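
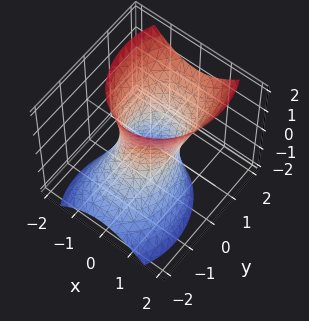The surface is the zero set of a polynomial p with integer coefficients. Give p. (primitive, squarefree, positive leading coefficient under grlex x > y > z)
(a) The degree is 2 — the shape is more complex than any degree-1 surface.
(b) From the visible intercepts: the surface avoids every integer z-axis point in the box; among the integer gridlines, it crosses the y-axis at y ∈ {-1, 1}.
(c) Matching integer coefficients to the picture gives p.

3*x^2 + 2*y^2 - 2*y*z - z^2 - 2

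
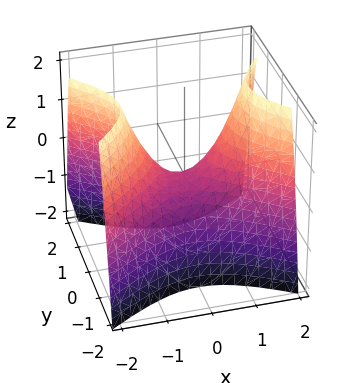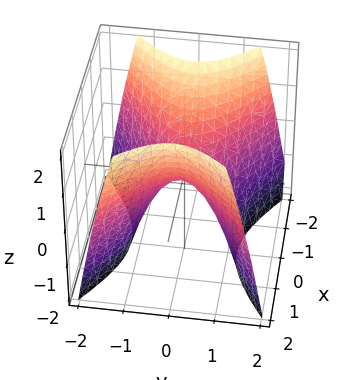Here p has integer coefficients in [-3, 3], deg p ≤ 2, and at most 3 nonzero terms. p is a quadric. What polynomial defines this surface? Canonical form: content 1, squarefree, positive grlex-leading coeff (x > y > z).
Degree: a saddle surface; a quadric, so deg p = 2.
Symmetries: it's symmetric under x → −x, forcing even powers of x; the y ↦ −y reflection is a symmetry, so y appears only in even powers.
Reading off the gridlines: one x-axis crossing is at x = 0; one z-axis crossing is at z = 0; one y-axis crossing is at y = 0.
The integer polynomial consistent with all of this is the stated p.

2*x^2 - 3*y^2 - 2*z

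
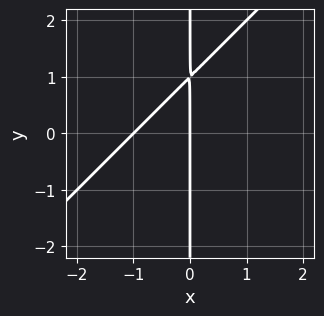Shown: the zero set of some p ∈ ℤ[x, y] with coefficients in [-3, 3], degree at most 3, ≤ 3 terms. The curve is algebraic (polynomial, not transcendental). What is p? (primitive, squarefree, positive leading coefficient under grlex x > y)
x^2 - x*y + x

The degree is 2 — the shape is more complex than any degree-1 curve.
From the axis intercepts and sections: every point of the y-axis in the box is on the curve; among the integer gridlines, it crosses the x-axis at x ∈ {-1, 0}.
Putting this together gives p.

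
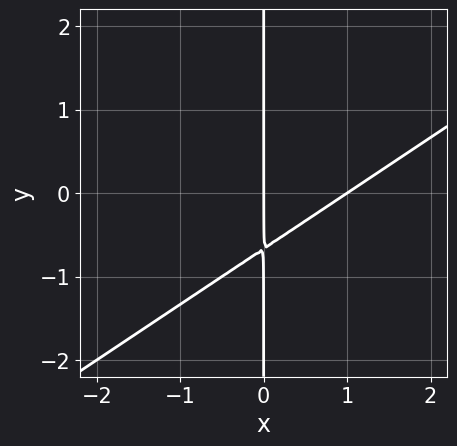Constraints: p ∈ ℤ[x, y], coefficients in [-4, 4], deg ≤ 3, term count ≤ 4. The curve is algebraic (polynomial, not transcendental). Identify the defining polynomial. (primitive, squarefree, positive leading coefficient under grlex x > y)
2*x^2 - 3*x*y - 2*x

Degree: the shape is more complex than any degree-1 curve, so deg p = 2.
Against the integer gridlines: the x-axis gridline crossings are at x ∈ {0, 1}; every point of the y-axis in the box is on the curve.
These observations pin down the coefficients.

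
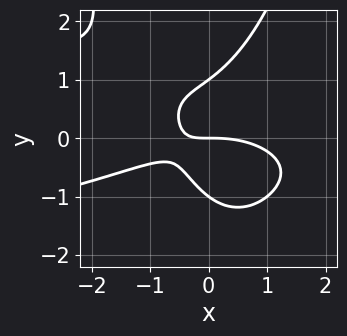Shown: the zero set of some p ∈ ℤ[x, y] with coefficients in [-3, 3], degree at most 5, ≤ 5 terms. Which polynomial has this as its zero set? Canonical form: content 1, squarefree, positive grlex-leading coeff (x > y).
2*x^2*y^2 + x^3 - 2*y^3 + 3*x*y + 2*y

(a) deg p = 4. The shape is more complex than any degree-3 curve.
(b) Observable constraints: it meets the x-axis at x = 0 (among the integer gridlines); among the integer gridlines, it crosses the y-axis at y ∈ {-1, 0, 1}.
(c) Together with the visible shape, these determine p as stated.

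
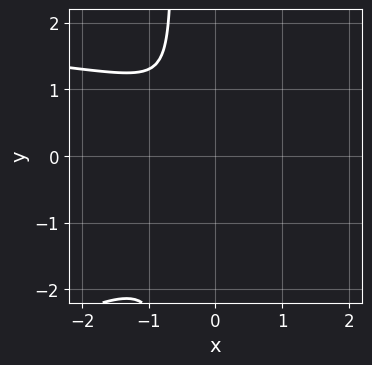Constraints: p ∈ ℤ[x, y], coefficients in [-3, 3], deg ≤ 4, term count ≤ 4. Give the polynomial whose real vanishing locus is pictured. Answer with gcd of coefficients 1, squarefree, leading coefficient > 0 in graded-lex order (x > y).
x^2*y - 3*x*y^2 - 3*x^2 - 2*y^2

(a) The degree is 3 — no degree-2 curve has this shape.
(b) Matching integer coefficients to the picture gives p.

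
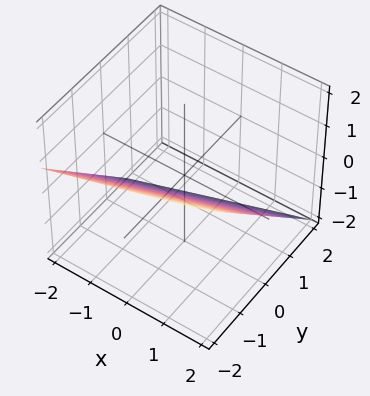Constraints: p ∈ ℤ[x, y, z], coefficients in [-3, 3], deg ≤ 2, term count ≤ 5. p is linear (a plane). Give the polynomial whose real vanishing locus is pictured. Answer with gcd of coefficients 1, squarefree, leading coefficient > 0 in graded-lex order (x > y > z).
x - 3*y - 3*z - 2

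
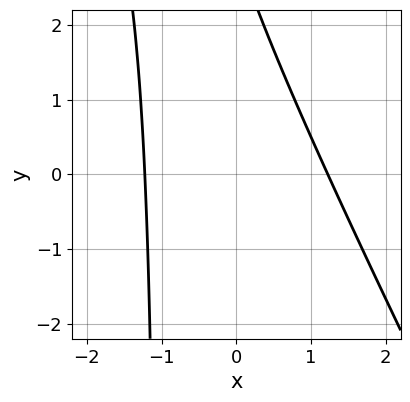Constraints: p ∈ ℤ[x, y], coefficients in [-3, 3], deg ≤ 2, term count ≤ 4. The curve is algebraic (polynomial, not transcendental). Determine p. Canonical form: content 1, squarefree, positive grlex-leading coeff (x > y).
2*x^2 + x*y + y - 3

deg p = 2. The shape is more complex than any degree-1 curve.
From the axis intercepts and sections: the curve avoids every integer y-axis point in the box.
The integer polynomial consistent with all of this is the stated p.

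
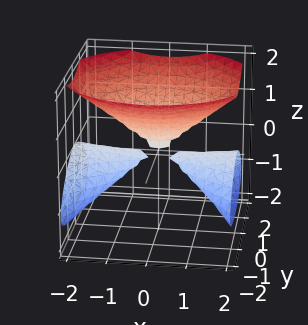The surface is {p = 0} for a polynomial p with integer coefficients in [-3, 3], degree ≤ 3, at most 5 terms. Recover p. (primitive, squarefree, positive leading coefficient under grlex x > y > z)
First, I count 3 distinct pieces. Treating them together as one polynomial.
Next, the degree is 3 — a generic line meets the surface in up to 3 points.
Next, from the visible intercepts: the visible x-axis segment lies entirely on the surface; it meets the y-axis at y = 0 (among the integer gridlines); it crosses the z-axis at the gridline z = 0.
Finally, putting this together gives p.

2*x^2*z + y^2*z - 3*z^3 + 3*y^2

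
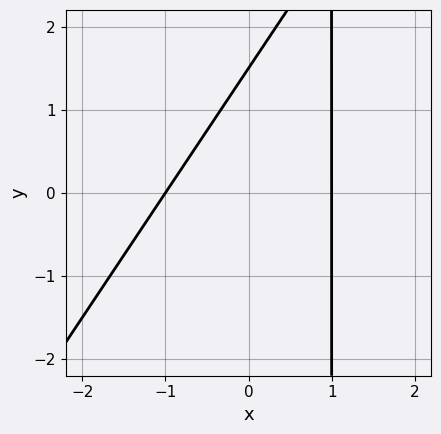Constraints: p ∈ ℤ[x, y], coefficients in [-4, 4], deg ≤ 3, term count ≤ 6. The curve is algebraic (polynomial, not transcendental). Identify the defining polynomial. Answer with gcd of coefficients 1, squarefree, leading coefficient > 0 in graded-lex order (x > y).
3*x^2 - 2*x*y + 2*y - 3

1. The degree is 2 — the shape is more complex than any degree-1 curve.
2. Against the integer gridlines: the x-axis gridline crossings are at x ∈ {-1, 1}.
3. Putting this together gives p.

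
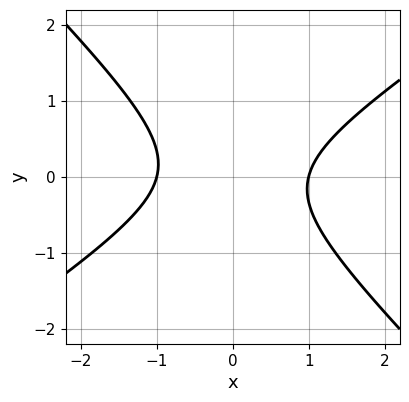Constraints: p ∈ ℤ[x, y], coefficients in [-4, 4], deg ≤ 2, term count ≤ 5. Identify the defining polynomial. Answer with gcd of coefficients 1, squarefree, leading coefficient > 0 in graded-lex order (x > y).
deg p = 2. No degree-1 curve has this shape.
Against the integer gridlines: no y-intercept at any integer in the box; the x-axis gridline crossings are at x ∈ {-1, 1}.
These observations pin down the coefficients.

2*x^2 - x*y - 3*y^2 - 2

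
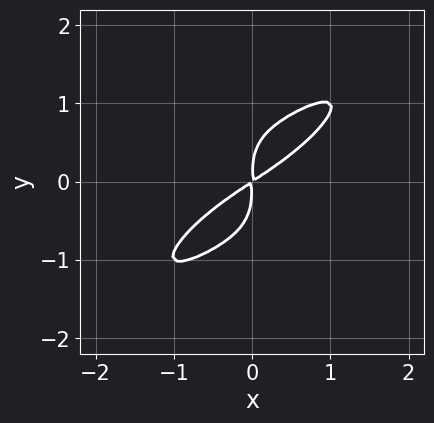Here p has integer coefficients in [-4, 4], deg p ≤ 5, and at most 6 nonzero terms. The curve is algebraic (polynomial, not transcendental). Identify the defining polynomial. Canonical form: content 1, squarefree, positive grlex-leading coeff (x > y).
First, deg p = 4. A generic line meets the curve in up to 4 points.
Finally, solving for integer coefficients yields p as stated.

x^4 - 2*x^2*y^2 + 2*y^4 + 2*x^2 - 3*x*y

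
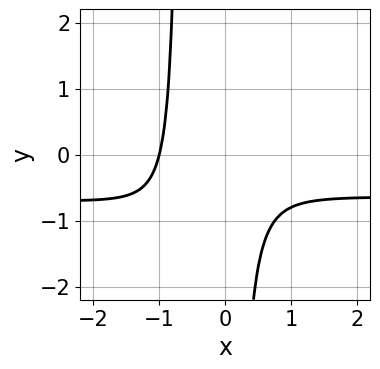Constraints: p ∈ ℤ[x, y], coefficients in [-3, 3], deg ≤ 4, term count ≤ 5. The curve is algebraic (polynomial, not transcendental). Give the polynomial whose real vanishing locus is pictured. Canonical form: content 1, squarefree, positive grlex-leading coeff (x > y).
3*x^3*y + 2*x^3 + 2*x^2*y + x^2 + 1

deg p = 4.
Reading off the gridlines: it misses every integer gridline on the y-axis; one x-axis crossing is at x = -1.
Putting this together gives p.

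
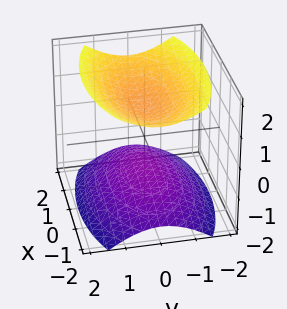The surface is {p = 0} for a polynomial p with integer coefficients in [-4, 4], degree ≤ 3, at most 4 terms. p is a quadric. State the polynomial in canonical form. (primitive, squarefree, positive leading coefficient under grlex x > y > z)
x^2 + 3*y^2 - 3*z^2 + 3

First, there are 2 components. Treating them together as one polynomial.
Then, the degree is 2 — two sheets facing apart; a quadric.
Next, symmetries: mirror symmetry x ↦ −x ⇒ only even powers of x; the y ↦ −y reflection is a symmetry, so y appears only in even powers; it's symmetric under z → −z, forcing even powers of z.
Next, from the axis intercepts and sections: the z-axis gridline crossings are at z ∈ {-1, 1}; it misses every integer gridline on the y-axis; the surface avoids every integer x-axis point in the box.
Finally, solving for integer coefficients yields p as stated.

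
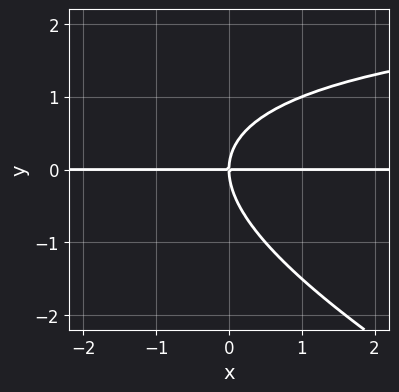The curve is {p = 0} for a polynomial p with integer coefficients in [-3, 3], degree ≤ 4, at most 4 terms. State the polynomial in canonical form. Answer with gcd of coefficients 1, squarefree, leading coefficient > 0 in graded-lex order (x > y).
x*y^2 + 2*y^3 - 3*x*y

First, the degree is 3 — the shape is more complex than any degree-2 curve.
Next, from the visible intercepts: every point of the x-axis in the box is on the curve; it crosses the y-axis at the gridline y = 0.
Finally, solving for integer coefficients yields p as stated.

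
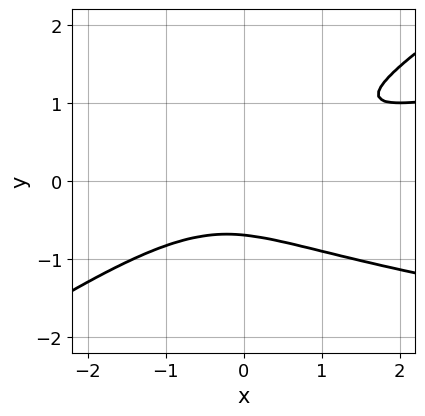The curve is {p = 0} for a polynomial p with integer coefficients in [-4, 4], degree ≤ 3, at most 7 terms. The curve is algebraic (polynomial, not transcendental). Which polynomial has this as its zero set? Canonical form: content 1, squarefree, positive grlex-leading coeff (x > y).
Degree: the shape is more complex than any degree-2 curve, so deg p = 3.
Reading off the gridlines: the curve avoids every integer x-axis point in the box.
Fitting integer coefficients to these (and the overall shape) gives p.

2*x*y^2 - 3*y^3 - x^2 + 2*x*y - 1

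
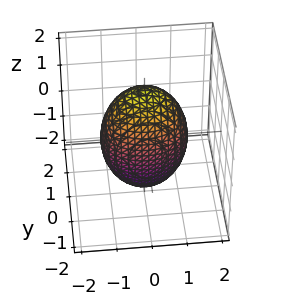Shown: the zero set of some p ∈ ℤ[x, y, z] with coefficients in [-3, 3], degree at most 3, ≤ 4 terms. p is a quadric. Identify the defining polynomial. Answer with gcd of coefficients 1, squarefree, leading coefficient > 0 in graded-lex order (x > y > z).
First, the degree is 2 — a closed, bounded, convex surface; a quadric.
Next, symmetries: mirror symmetry y ↦ −y ⇒ only even powers of y; the z ↦ −z reflection is a symmetry, so z appears only in even powers; the x ↦ −x reflection is a symmetry, so x appears only in even powers.
Next, reading off the gridlines: among the integer gridlines, it crosses the y-axis at y ∈ {-1, 1}.
Finally, matching integer coefficients to the picture gives p.

2*x^2 + 3*y^2 + z^2 - 3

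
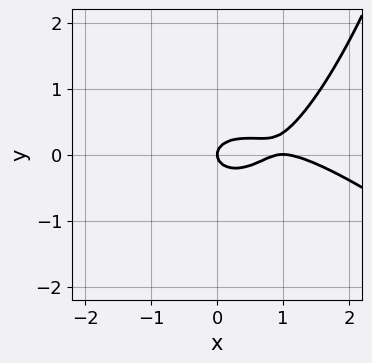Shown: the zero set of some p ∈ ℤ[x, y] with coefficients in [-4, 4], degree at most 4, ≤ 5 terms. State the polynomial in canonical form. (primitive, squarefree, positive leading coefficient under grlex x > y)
x^3 + x^2*y - 2*x^2 - 3*y^2 + x

First, the degree is 3 — no degree-2 curve has this shape.
Then, checking where it meets the axes: the x-axis gridline crossings are at x ∈ {0, 1}; one y-axis crossing is at y = 0.
Finally, the integer polynomial consistent with all of this is the stated p.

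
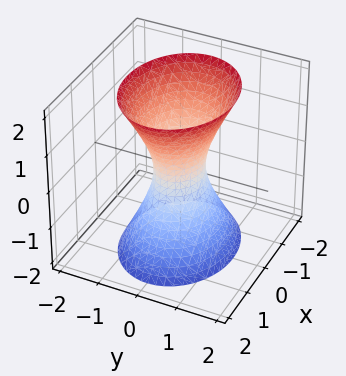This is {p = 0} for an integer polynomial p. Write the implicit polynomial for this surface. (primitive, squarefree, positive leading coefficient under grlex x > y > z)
2*x^2 + 3*y^2 - z^2 - 1

(a) deg p = 2. One connected sheet with a waist; a quadric.
(b) Symmetries: it's symmetric under z → −z, forcing even powers of z; the y ↦ −y reflection is a symmetry, so y appears only in even powers; mirror symmetry x ↦ −x ⇒ only even powers of x.
(c) Observable constraints: no z-intercept at any integer in the box.
(d) Matching integer coefficients to the picture gives p.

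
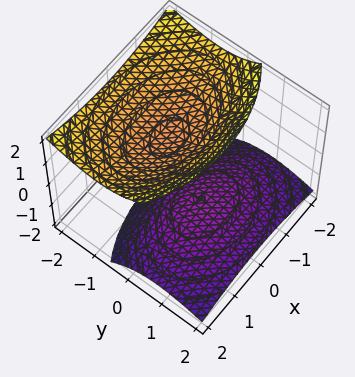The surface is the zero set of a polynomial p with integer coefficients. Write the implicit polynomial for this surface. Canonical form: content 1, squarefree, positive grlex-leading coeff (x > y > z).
x^2 + 2*y^2 + 2*y*z - 2*z^2 + 2

1. There are 2 components. They look like related sheets of one shape, so recover p as a whole.
2. The degree is 2 — no degree-1 surface has this shape.
3. Against the integer gridlines: it misses every integer gridline on the y-axis; the surface avoids every integer x-axis point in the box; the z-axis gridline crossings are at z ∈ {-1, 1}.
4. Putting this together gives p.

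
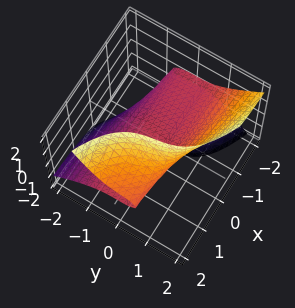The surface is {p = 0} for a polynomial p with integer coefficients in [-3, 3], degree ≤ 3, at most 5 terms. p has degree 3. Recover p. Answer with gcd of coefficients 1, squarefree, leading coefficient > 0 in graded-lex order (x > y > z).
2*x*z^2 + 2*y^3 - y^2*z + y*z - 3*z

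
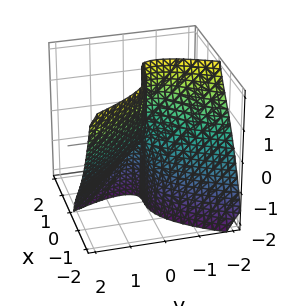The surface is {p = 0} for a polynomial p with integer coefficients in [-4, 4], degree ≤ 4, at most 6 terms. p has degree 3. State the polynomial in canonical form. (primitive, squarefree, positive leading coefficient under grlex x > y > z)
First, the degree is 3 — no degree-2 surface has this shape.
Next, observable constraints: the visible z-axis segment lies entirely on the surface; one x-axis crossing is at x = 0; one y-axis crossing is at y = 0.
Finally, fitting integer coefficients to these (and the overall shape) gives p.

3*x^3 - 2*x*y*z + 2*y^2 + 2*y*z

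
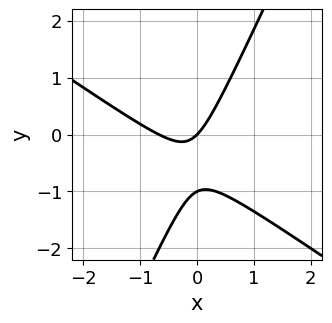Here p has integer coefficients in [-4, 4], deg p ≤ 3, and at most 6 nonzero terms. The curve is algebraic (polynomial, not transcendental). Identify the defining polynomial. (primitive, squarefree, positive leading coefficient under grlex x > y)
1. deg p = 2. The shape is more complex than any degree-1 curve.
2. From the axis intercepts and sections: it meets the x-axis at x = 0 (among the integer gridlines); the y-axis gridline crossings are at y ∈ {-1, 0}.
3. Matching integer coefficients to the picture gives p.

3*x^2 + 3*x*y - 2*y^2 + 2*x - 2*y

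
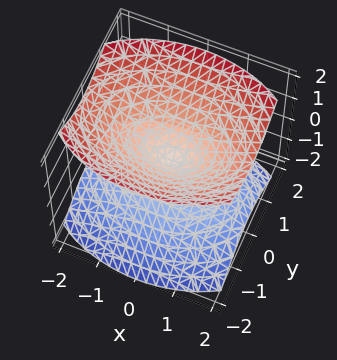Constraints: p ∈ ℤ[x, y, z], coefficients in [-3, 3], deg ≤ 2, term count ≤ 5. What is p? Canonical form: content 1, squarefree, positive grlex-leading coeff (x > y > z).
x^2 + 2*y^2 - 2*z^2

The picture has 2 separate pieces. They look like related sheets of one shape, so recover p as a whole.
The degree is 2 — two nappes meeting at a single point; a quadric.
Symmetries: the y ↦ −y reflection is a symmetry, so y appears only in even powers; mirror symmetry x ↦ −x ⇒ only even powers of x; it's symmetric under z → −z, forcing even powers of z.
Checking where it meets the axes: one z-axis crossing is at z = 0; it crosses the y-axis at the gridline y = 0.
Matching integer coefficients to the picture gives p.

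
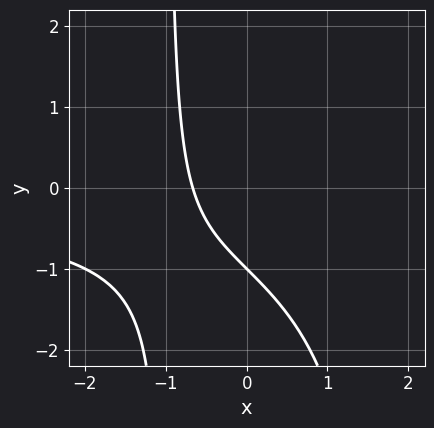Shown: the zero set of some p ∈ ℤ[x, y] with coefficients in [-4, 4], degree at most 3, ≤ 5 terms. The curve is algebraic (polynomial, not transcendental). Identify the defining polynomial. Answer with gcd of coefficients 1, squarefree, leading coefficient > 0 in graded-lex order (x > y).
The degree is 3 — no degree-2 curve has this shape.
From the visible intercepts: one y-axis crossing is at y = -1.
Assembling these constraints gives the stated polynomial.

x^2*y - x*y - 3*x - 2*y - 2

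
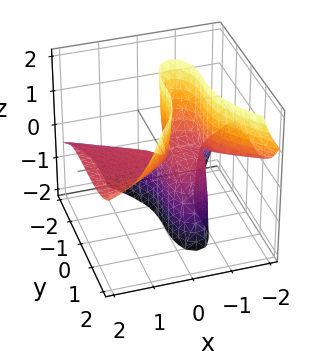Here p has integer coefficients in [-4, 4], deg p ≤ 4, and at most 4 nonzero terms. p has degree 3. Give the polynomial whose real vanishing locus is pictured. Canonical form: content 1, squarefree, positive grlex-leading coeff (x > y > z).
1. Degree: a generic line meets the surface in up to 3 points, so deg p = 3.
2. Checking where it meets the axes: the visible x-axis segment lies entirely on the surface; the visible z-axis segment lies entirely on the surface; it meets the y-axis at y = 0 (among the integer gridlines).
3. Putting this together gives p.

3*x^2*z - y^3 + 3*x*z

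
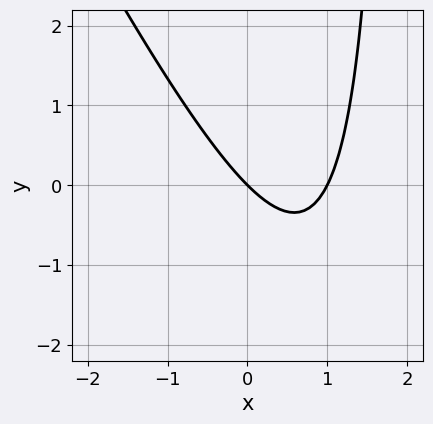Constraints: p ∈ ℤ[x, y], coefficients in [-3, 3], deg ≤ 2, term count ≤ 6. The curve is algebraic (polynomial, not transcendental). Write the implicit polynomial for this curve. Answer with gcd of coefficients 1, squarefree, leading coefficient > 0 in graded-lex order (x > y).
(a) The degree is 2 — the shape is more complex than any degree-1 curve.
(b) Observable constraints: it meets the y-axis at y = 0 (among the integer gridlines); among the integer gridlines, it crosses the x-axis at x ∈ {0, 1}.
(c) The integer polynomial consistent with all of this is the stated p.

2*x^2 + x*y - 2*x - 2*y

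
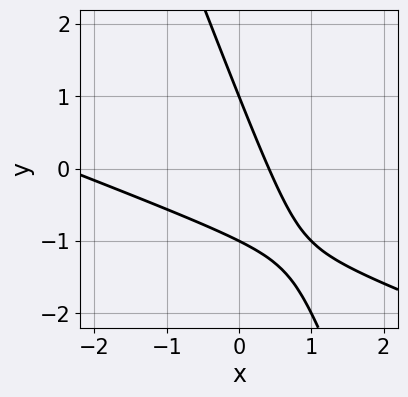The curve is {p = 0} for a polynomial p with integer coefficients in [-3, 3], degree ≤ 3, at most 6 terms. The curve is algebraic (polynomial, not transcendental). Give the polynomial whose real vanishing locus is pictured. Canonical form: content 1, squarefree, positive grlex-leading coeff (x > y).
1. The degree is 2 — no degree-1 curve has this shape.
2. Reading off the gridlines: among the integer gridlines, it crosses the y-axis at y ∈ {-1, 1}.
3. Fitting integer coefficients to these (and the overall shape) gives p.

x^2 + 3*x*y + y^2 + 2*x - 1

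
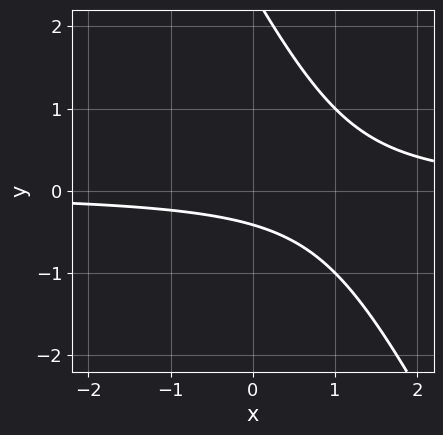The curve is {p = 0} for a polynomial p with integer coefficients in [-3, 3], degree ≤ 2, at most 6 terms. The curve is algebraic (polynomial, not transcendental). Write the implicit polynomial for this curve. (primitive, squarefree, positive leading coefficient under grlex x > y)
The degree is 2 — the shape is more complex than any degree-1 curve.
From the axis intercepts and sections: no x-intercept at any integer in the box.
The integer polynomial consistent with all of this is the stated p.

2*x*y + y^2 - 2*y - 1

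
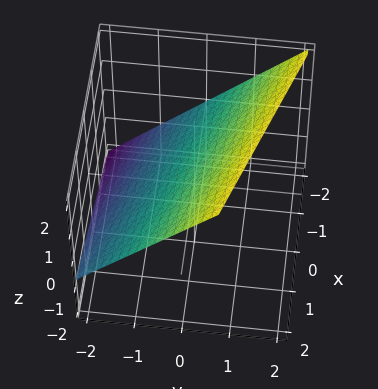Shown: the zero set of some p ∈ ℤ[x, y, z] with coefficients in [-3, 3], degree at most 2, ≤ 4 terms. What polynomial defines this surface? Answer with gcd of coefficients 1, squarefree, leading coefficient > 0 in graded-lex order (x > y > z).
(a) deg p = 1.
(b) From the visible intercepts: one x-axis crossing is at x = -2.
(c) The integer polynomial consistent with all of this is the stated p.

x + 3*y - 3*z + 2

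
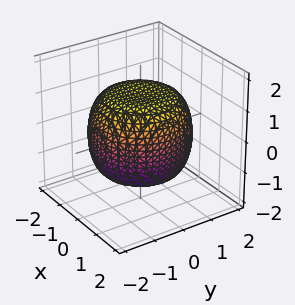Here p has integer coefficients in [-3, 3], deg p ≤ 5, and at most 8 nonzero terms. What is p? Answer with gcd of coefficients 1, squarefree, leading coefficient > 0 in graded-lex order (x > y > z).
(a) The degree is 4 — no degree-3 surface has this shape.
(b) Symmetries: the surface is invariant under rotation about z: p = q(x² + y², z).
(c) Checking where it meets the axes: a circular section at z = -1 has radius between 1 and 2.
(d) Fitting integer coefficients to these (and the overall shape) gives p.

x^4 + 2*x^2*y^2 + y^4 - x^2 - y^2 + 2*z^2 - 3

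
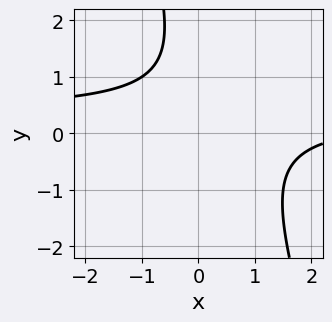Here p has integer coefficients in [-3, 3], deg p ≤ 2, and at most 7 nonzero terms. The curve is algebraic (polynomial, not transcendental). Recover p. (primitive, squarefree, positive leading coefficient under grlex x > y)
3*x*y + y^2 - x - 2*y + 3

First, the degree is 2 — the shape is more complex than any degree-1 curve.
Next, checking where it meets the axes: no x-intercept at any integer in the box; it misses every integer gridline on the y-axis.
Finally, together with the visible shape, these determine p as stated.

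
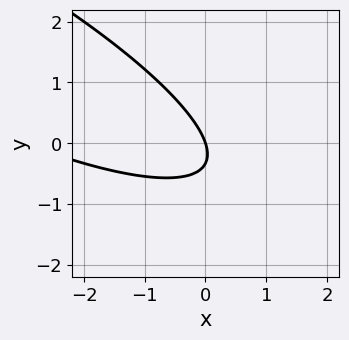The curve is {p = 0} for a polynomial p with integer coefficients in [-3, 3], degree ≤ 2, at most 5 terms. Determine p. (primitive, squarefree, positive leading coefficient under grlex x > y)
x^2 + 3*x*y + 3*y^2 + 3*x + y

First, deg p = 2. The shape is more complex than any degree-1 curve.
Next, from the visible intercepts: it crosses the y-axis at the gridline y = 0; it meets the x-axis at x = 0 (among the integer gridlines).
Finally, these observations pin down the coefficients.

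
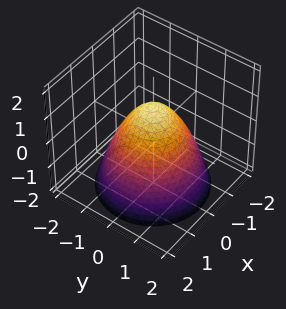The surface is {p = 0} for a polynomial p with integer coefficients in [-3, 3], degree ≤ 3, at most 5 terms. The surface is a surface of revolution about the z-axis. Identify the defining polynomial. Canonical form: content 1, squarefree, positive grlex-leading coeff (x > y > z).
x^2 + y^2 + z - 1

deg p = 2. No degree-1 surface has this shape.
Symmetries: the z-axis is an axis of rotation, so x and y enter only as x² + y².
Against the integer gridlines: the y-axis gridline crossings are at y ∈ {-1, 1}; a circular section at z = -1 has radius between 1 and 2.
Solving for integer coefficients yields p as stated. Check: (0, 0, 1) on the z-axis lies on the surface, and p(0, 0, 1) = 0. ✓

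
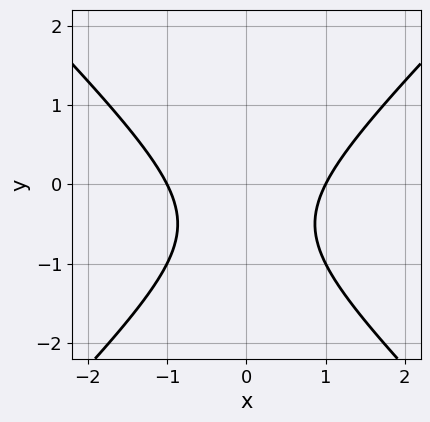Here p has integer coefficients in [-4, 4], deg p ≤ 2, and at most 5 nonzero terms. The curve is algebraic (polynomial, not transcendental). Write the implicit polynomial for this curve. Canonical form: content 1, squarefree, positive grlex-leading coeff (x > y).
First, deg p = 2. The shape is more complex than any degree-1 curve.
Then, symmetries: the x ↦ −x reflection is a symmetry, so x appears only in even powers.
Then, from the visible intercepts: it misses every integer gridline on the y-axis; the x-axis gridline crossings are at x ∈ {-1, 1}.
Finally, together with the visible shape, these determine p as stated.

x^2 - y^2 - y - 1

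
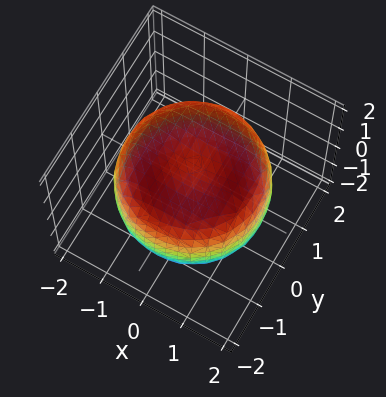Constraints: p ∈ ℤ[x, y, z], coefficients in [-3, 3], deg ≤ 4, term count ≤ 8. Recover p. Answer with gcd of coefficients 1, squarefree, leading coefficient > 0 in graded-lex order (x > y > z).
x^4 + 2*x^2*y^2 + y^4 - 2*x^2 - 2*y^2 + 2*z^2 - 2

1. deg p = 4. No degree-3 surface has this shape.
2. Symmetries: every cross-section ⟂ z is a circle, so x, y appear only via x² + y².
3. Checking where it meets the axes: among the integer gridlines, it crosses the z-axis at z ∈ {-1, 1}; a circular section at z = 0 has radius between 1 and 2.
4. Putting this together gives p.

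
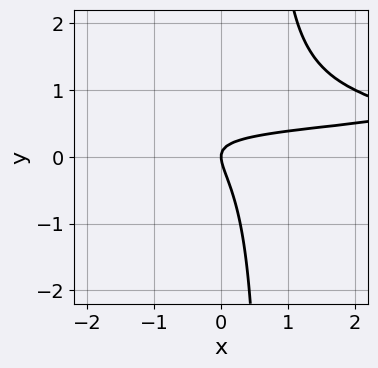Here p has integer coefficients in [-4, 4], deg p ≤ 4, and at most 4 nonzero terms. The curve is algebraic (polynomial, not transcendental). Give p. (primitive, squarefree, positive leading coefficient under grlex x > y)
3*x*y^2 - 3*x*y - 2*y^2 + x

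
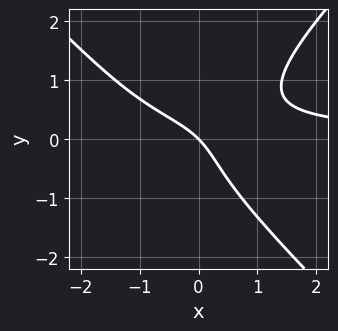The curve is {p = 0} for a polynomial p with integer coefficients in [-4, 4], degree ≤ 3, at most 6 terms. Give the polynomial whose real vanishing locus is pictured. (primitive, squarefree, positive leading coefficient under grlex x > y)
x^2*y - y^3 + x*y - x - y

deg p = 3. A generic line meets the curve in up to 3 points.
From the axis intercepts and sections: it crosses the y-axis at the gridline y = 0; one x-axis crossing is at x = 0.
Assembling these constraints gives the stated polynomial.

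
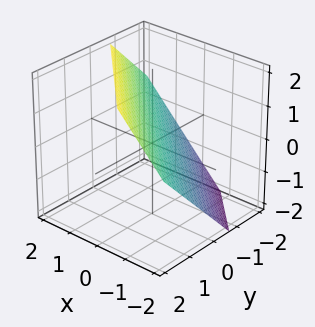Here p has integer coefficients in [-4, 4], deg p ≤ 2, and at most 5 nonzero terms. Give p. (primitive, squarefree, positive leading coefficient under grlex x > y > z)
1. Degree: every cross-section is a straight line — this is a plane, so deg p = 1.
2. Matching integer coefficients to the picture gives p.

3*x + 3*y - 3*z + 2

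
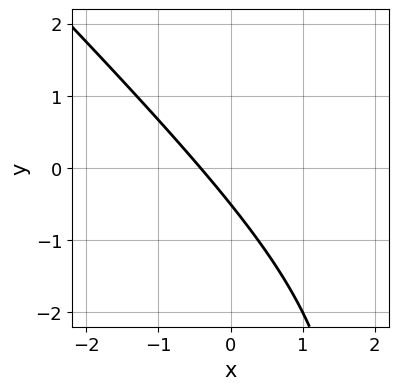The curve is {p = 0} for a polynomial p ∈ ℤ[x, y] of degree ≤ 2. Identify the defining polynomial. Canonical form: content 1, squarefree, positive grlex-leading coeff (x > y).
x^2 + x*y - 2*x - 2*y - 1

First, degree: no degree-1 curve has this shape, so deg p = 2.
Finally, matching integer coefficients to the picture gives p.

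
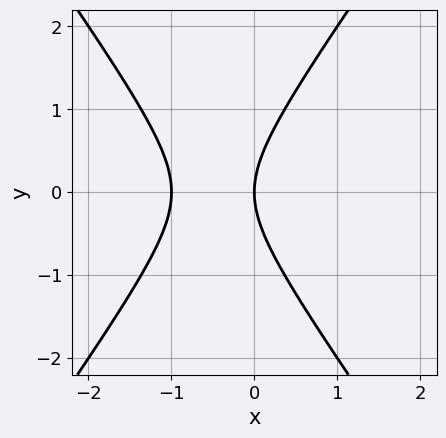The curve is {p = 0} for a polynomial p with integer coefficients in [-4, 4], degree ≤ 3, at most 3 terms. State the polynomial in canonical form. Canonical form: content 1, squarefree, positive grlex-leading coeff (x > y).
2*x^2 - y^2 + 2*x

First, the degree is 2 — no degree-1 curve has this shape.
Next, symmetries: it's symmetric under y → −y, forcing even powers of y.
Next, checking where it meets the axes: the x-axis gridline crossings are at x ∈ {-1, 0}; one y-axis crossing is at y = 0.
Finally, matching integer coefficients to the picture gives p.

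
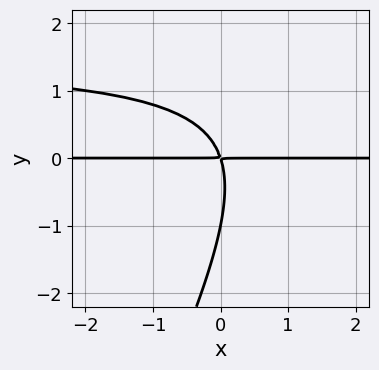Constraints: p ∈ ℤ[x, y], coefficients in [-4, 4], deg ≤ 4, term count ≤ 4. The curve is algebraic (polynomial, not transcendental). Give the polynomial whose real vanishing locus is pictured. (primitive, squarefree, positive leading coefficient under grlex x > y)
2*x*y^2 - y^3 - 3*x*y - y^2

1. The degree is 3 — the shape is more complex than any degree-2 curve.
2. Observable constraints: one y-axis crossing is at y = -1; the visible x-axis segment lies entirely on the curve.
3. Fitting integer coefficients to these (and the overall shape) gives p.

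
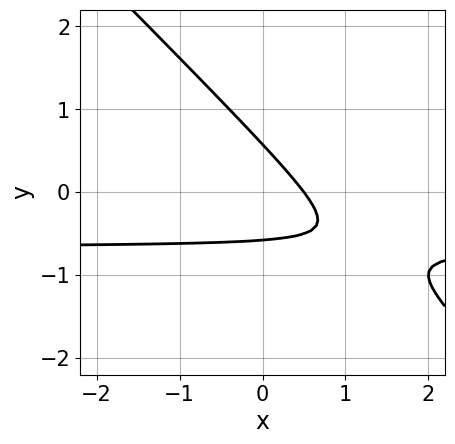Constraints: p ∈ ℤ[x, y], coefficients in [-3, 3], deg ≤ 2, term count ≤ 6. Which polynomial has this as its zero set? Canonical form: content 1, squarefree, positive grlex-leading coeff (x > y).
1. deg p = 2.
2. The integer polynomial consistent with all of this is the stated p.

3*x*y + 3*y^2 + 2*x - 1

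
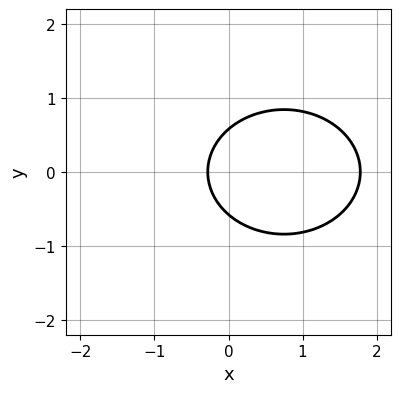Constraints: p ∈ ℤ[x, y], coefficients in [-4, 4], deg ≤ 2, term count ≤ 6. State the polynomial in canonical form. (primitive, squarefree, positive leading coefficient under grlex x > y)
2*x^2 + 3*y^2 - 3*x - 1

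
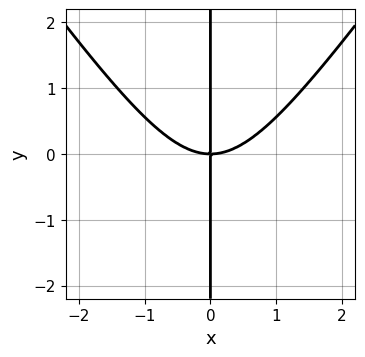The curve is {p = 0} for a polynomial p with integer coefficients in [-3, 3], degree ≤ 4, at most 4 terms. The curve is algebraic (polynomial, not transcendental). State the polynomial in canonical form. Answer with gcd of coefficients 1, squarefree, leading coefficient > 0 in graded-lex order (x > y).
2*x^3 - x*y^2 - 3*x*y

(a) Degree: the shape is more complex than any degree-2 curve, so deg p = 3.
(b) Checking where it meets the axes: it meets the x-axis at x = 0 (among the integer gridlines); the visible y-axis segment lies entirely on the curve.
(c) Fitting integer coefficients to these (and the overall shape) gives p.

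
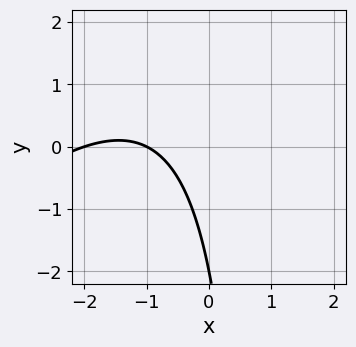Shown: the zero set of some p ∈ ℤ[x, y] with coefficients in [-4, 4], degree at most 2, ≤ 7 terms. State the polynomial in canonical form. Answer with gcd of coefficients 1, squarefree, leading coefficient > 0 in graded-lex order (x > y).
x^2 - x*y + 3*x + y + 2

1. Degree: the shape is more complex than any degree-1 curve, so deg p = 2.
2. Against the integer gridlines: the x-axis gridline crossings are at x ∈ {-2, -1}; one y-axis crossing is at y = -2.
3. These observations pin down the coefficients.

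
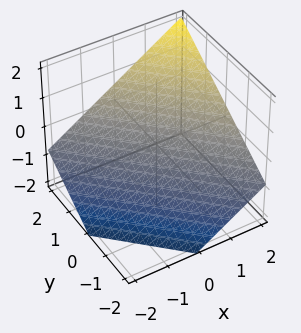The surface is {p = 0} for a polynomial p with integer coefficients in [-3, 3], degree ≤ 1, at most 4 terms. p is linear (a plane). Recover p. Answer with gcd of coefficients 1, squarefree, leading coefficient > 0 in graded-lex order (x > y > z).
2*x + 2*y - 3*z - 2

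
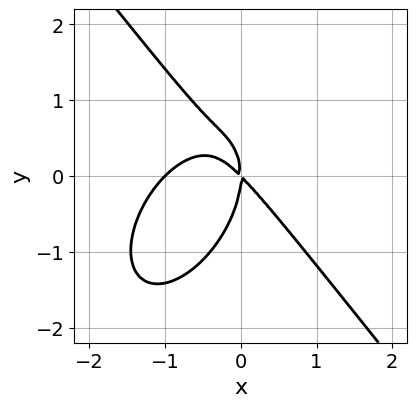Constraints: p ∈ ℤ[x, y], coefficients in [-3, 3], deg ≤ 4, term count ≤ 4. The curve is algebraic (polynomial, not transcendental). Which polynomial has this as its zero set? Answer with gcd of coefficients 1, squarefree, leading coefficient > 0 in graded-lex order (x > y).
Degree: the shape is more complex than any degree-2 curve, so deg p = 3.
From the visible intercepts: the x-axis gridline crossings are at x ∈ {-1, 0}; it meets the y-axis at y = 0 (among the integer gridlines).
Together with the visible shape, these determine p as stated.

2*x^3 + y^3 + 2*x^2 + 2*x*y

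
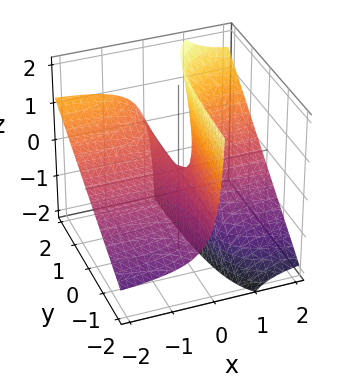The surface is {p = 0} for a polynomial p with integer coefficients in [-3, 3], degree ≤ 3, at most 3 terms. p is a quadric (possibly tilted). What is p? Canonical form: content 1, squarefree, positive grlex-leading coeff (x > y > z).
2*x*y - 3*x*z + z

deg p = 2. The shape is more complex than any degree-1 surface.
Reading off the gridlines: the visible y-axis segment lies entirely on the surface; one z-axis crossing is at z = 0; the visible x-axis segment lies entirely on the surface.
Solving for integer coefficients yields p as stated.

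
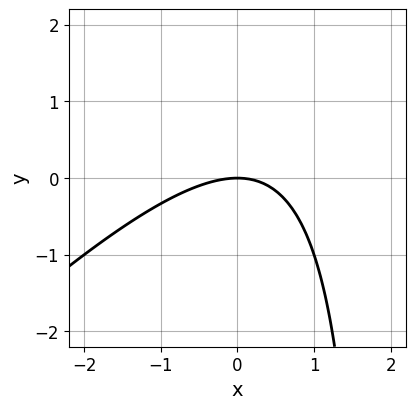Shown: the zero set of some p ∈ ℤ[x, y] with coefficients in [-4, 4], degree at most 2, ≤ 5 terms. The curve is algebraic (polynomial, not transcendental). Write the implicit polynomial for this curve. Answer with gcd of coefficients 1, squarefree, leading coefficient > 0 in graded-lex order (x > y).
x^2 - x*y + 2*y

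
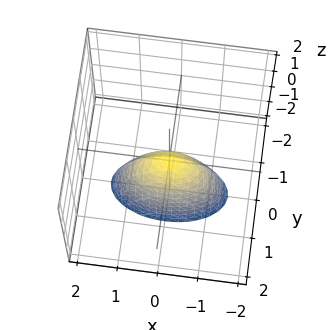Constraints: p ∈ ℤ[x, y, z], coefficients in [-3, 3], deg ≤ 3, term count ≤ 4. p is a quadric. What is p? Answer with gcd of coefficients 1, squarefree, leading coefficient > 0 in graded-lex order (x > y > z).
1. Degree: a paraboloid; a quadric, so deg p = 2.
2. Symmetries: mirror symmetry y ↦ −y ⇒ only even powers of y; the x ↦ −x reflection is a symmetry, so x appears only in even powers.
3. Checking where it meets the axes: it meets the z-axis at z = 0 (among the integer gridlines); it meets the y-axis at y = 0 (among the integer gridlines); it crosses the x-axis at the gridline x = 0.
4. Solving for integer coefficients yields p as stated.

x^2 + 3*y^2 + z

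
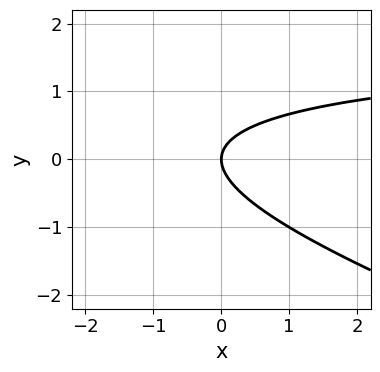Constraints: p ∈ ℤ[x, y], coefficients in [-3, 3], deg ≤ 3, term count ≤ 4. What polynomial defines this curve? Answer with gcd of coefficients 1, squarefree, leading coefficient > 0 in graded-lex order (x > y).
First, the degree is 2 — a generic line meets the curve in up to 2 points.
Next, checking where it meets the axes: it crosses the x-axis at the gridline x = 0; it meets the y-axis at y = 0 (among the integer gridlines).
Finally, assembling these constraints gives the stated polynomial.

x*y + 3*y^2 - 2*x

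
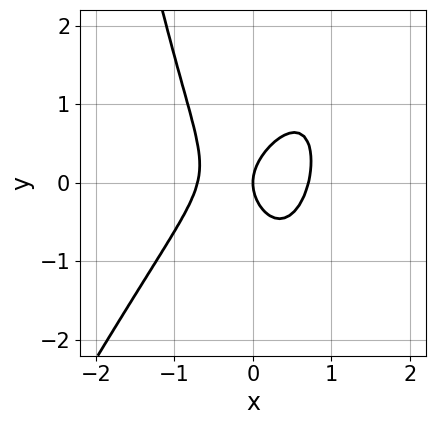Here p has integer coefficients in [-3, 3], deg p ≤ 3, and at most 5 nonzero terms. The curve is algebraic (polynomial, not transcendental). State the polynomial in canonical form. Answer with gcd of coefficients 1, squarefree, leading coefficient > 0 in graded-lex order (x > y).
Degree: the shape is more complex than any degree-2 curve, so deg p = 3.
Reading off the gridlines: it meets the x-axis at x = 0 (among the integer gridlines); one y-axis crossing is at y = 0.
Matching integer coefficients to the picture gives p.

2*x^3 - x^2*y + y^2 - x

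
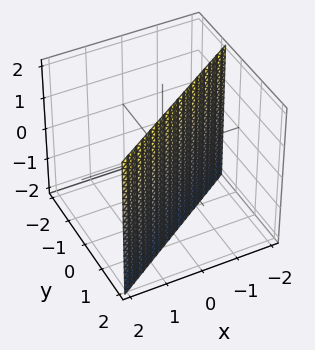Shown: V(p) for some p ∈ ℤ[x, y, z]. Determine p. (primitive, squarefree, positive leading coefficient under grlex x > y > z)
1. Degree: the surface is flat (a plane), so deg p = 1.
2. Reading off the gridlines: it crosses the x-axis at the gridline x = -1; the surface avoids every integer z-axis point in the box.
3. Putting this together gives p.

2*x - 3*y + 2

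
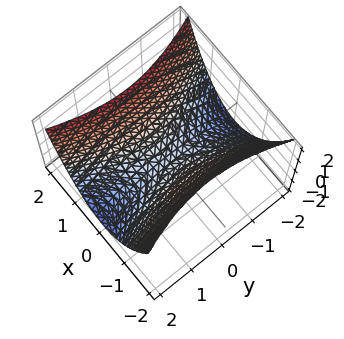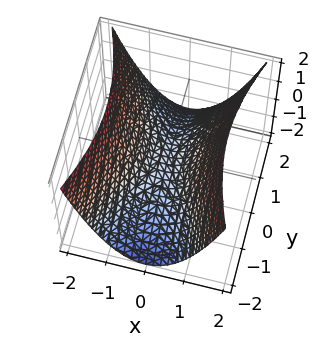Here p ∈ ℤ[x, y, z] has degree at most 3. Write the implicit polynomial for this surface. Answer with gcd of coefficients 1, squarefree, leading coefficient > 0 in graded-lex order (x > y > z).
3*x^2 - y^2 - 3*z

The degree is 2 — a saddle surface; a quadric.
Symmetries: mirror symmetry y ↦ −y ⇒ only even powers of y; the x ↦ −x reflection is a symmetry, so x appears only in even powers.
From the visible intercepts: it meets the z-axis at z = 0 (among the integer gridlines); it meets the x-axis at x = 0 (among the integer gridlines).
The integer polynomial consistent with all of this is the stated p.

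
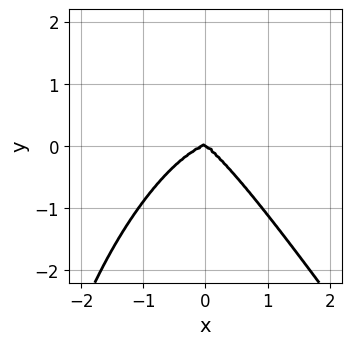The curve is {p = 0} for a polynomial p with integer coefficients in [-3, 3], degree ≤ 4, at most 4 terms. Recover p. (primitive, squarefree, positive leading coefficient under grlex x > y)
3*x^4 + x*y^3 + 2*x*y^2 + 3*y^3

1. The degree is 4 — the shape is more complex than any degree-3 curve.
2. Against the integer gridlines: it meets the x-axis at x = 0 (among the integer gridlines); one y-axis crossing is at y = 0.
3. Solving for integer coefficients yields p as stated.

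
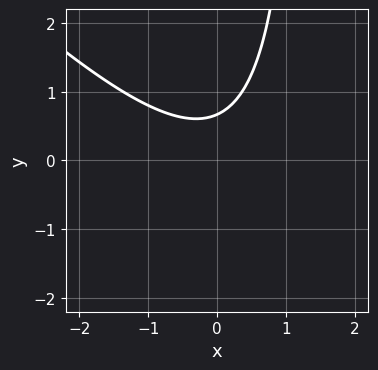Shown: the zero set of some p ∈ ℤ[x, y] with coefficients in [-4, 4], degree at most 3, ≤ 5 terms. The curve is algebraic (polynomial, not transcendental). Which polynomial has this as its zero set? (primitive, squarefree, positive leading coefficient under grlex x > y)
(a) deg p = 2. No degree-1 curve has this shape.
(b) From the visible intercepts: the curve avoids every integer x-axis point in the box.
(c) The integer polynomial consistent with all of this is the stated p.

2*x^2 + 2*x*y - 3*y + 2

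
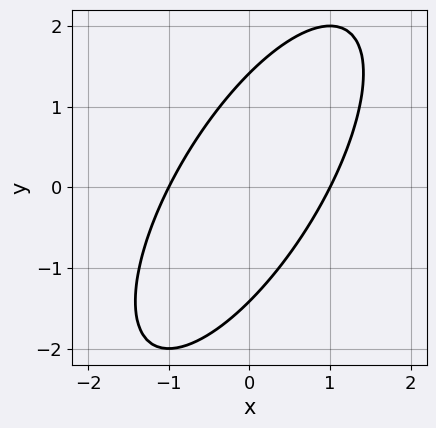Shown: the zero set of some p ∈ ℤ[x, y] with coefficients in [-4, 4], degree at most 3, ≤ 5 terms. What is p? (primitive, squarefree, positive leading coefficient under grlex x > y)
2*x^2 - 2*x*y + y^2 - 2

1. The degree is 2 — a generic line meets the curve in up to 2 points.
2. Checking where it meets the axes: the x-axis gridline crossings are at x ∈ {-1, 1}.
3. Assembling these constraints gives the stated polynomial.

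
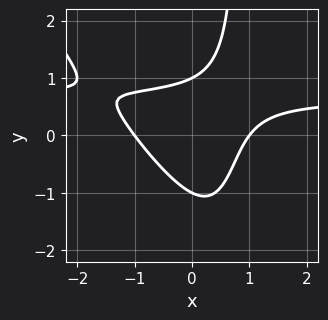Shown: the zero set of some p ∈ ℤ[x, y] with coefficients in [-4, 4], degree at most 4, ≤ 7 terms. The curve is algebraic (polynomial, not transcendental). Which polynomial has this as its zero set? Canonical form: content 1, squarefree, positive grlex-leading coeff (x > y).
3*x^2*y + 2*x*y^2 - 2*x^2 - 2*y^2 + 2

deg p = 3.
From the visible intercepts: the x-axis gridline crossings are at x ∈ {-1, 1}; among the integer gridlines, it crosses the y-axis at y ∈ {-1, 1}.
Assembling these constraints gives the stated polynomial.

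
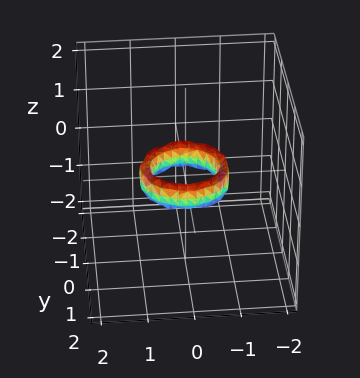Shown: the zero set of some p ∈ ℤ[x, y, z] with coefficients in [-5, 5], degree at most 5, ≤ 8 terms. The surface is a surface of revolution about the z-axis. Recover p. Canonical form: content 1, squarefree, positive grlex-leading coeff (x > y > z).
The degree is 4 — a generic line meets the surface in up to 4 points.
Symmetries: the z-axis is an axis of rotation, so x and y enter only as x² + y².
Against the integer gridlines: the y-axis gridline crossings are at y ∈ {-1, 1}; the surface avoids every integer z-axis point in the box; the x-axis gridline crossings are at x ∈ {-1, 1}; a circular section at z = 0 has radius between 0 and 1.
These observations pin down the coefficients.

2*x^4 + 4*x^2*y^2 + 2*y^4 - 3*x^2 - 3*y^2 + z^2 + 1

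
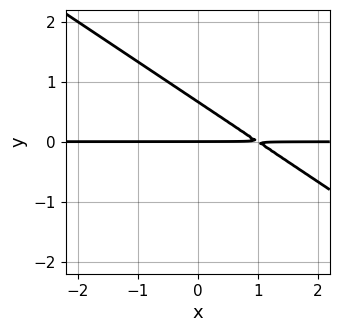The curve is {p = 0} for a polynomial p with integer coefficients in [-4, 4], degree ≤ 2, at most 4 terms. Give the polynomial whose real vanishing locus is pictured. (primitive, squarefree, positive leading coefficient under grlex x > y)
First, the degree is 2 — no degree-1 curve has this shape.
Next, observable constraints: the visible x-axis segment lies entirely on the curve; it crosses the y-axis at the gridline y = 0.
Finally, solving for integer coefficients yields p as stated.

2*x*y + 3*y^2 - 2*y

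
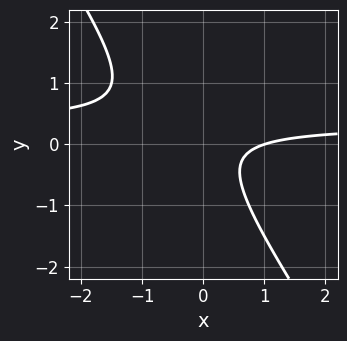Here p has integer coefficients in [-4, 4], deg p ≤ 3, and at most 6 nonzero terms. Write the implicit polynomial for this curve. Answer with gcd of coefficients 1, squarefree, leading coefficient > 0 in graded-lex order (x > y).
deg p = 2. A generic line meets the curve in up to 2 points.
From the axis intercepts and sections: it crosses the x-axis at the gridline x = 1; it misses every integer gridline on the y-axis.
Together with the visible shape, these determine p as stated.

3*x*y + 2*y^2 - x + 1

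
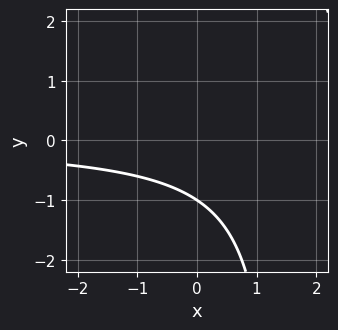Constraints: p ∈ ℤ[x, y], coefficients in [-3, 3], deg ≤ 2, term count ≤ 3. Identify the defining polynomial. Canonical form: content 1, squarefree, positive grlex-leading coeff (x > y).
2*x*y - 3*y - 3

(a) deg p = 2. A generic line meets the curve in up to 2 points.
(b) Reading off the gridlines: it meets the y-axis at y = -1 (among the integer gridlines); it misses every integer gridline on the x-axis.
(c) Fitting integer coefficients to these (and the overall shape) gives p.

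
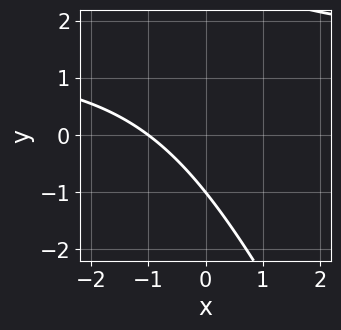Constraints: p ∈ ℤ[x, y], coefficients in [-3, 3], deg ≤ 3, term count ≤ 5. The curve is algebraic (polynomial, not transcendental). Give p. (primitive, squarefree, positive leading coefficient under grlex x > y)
2*x*y + y^2 - 3*x - 2*y - 3

1. Degree: a generic line meets the curve in up to 2 points, so deg p = 2.
2. From the axis intercepts and sections: it meets the y-axis at y = -1 (among the integer gridlines); it crosses the x-axis at the gridline x = -1.
3. The integer polynomial consistent with all of this is the stated p.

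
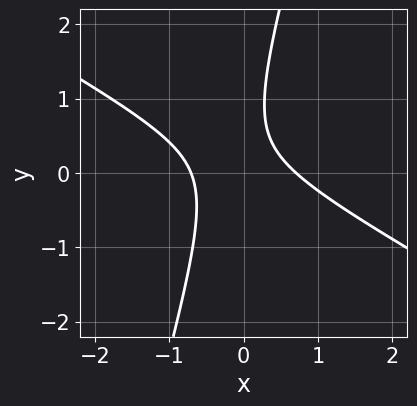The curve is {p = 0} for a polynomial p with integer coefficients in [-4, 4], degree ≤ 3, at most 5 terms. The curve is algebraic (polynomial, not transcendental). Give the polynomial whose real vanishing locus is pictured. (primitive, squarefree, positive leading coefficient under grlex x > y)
2*x^2 + 3*x*y - y^2 + y - 1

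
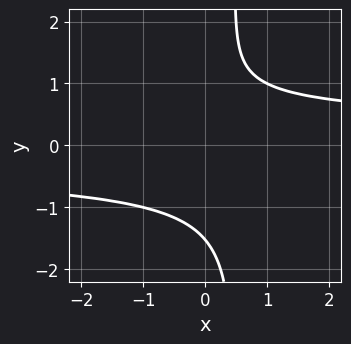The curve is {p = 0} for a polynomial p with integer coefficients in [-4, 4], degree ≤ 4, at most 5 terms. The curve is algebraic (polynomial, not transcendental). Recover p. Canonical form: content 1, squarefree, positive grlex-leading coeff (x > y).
2*x*y^3 - y^3 + y - 2

deg p = 4. No degree-3 curve has this shape.
Against the integer gridlines: the curve avoids every integer x-axis point in the box.
Putting this together gives p.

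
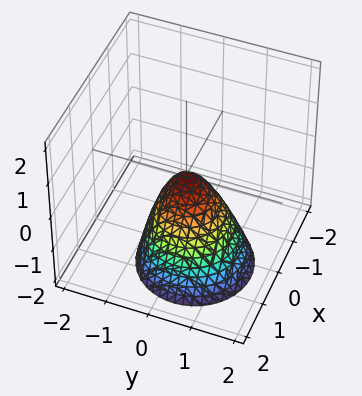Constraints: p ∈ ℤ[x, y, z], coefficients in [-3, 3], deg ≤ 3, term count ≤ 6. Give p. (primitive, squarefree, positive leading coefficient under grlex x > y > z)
3*x^2 + x*z + 3*y^2 + y*z + 2*z

1. Degree: no degree-1 surface has this shape, so deg p = 2.
2. Checking where it meets the axes: it crosses the z-axis at the gridline z = 0; it crosses the y-axis at the gridline y = 0; one x-axis crossing is at x = 0.
3. These observations pin down the coefficients.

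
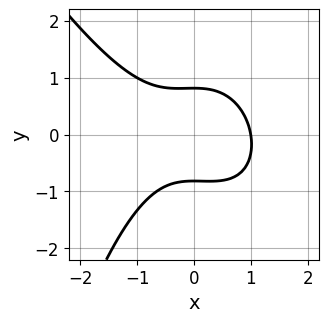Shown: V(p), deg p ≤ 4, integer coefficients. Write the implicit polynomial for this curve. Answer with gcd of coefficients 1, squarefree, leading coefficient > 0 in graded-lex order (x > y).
2*x^3 + x^2*y + 3*y^2 - 2

First, the degree is 3 — the shape is more complex than any degree-2 curve.
Next, from the visible intercepts: one x-axis crossing is at x = 1.
Finally, assembling these constraints gives the stated polynomial.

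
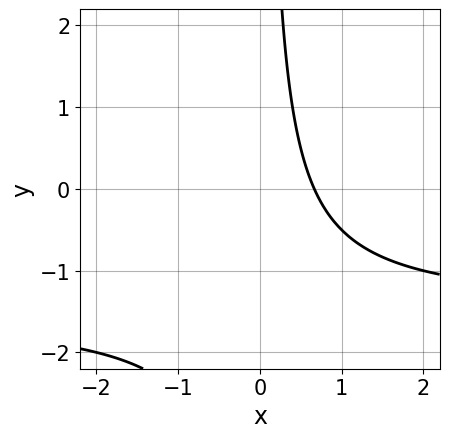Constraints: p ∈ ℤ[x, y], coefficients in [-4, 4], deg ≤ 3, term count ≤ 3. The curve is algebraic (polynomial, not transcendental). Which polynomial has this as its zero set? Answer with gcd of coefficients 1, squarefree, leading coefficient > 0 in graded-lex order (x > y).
2*x*y + 3*x - 2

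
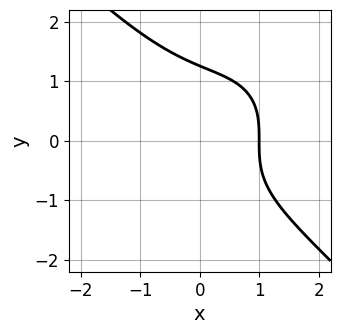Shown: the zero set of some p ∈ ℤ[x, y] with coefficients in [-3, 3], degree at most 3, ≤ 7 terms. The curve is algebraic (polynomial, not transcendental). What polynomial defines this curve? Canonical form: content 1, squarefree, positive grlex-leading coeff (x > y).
x^3 + y^3 - x^2 + 2*x - 2

First, the degree is 3 — no degree-2 curve has this shape.
Next, from the visible intercepts: it meets the x-axis at x = 1 (among the integer gridlines).
Finally, fitting integer coefficients to these (and the overall shape) gives p.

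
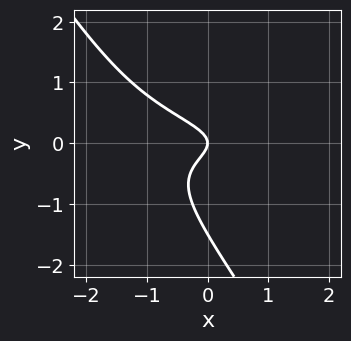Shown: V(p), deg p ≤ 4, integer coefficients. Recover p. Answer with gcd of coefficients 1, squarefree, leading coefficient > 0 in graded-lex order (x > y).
3*x*y^2 + 2*y^3 + 3*y^2 + x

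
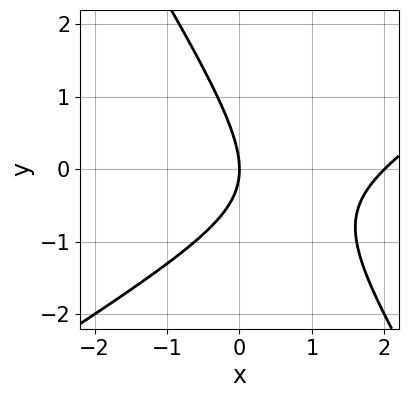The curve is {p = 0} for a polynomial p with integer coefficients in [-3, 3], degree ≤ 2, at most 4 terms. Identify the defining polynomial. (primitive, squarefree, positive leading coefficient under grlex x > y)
First, degree: no degree-1 curve has this shape, so deg p = 2.
Next, observable constraints: it meets the y-axis at y = 0 (among the integer gridlines); among the integer gridlines, it crosses the x-axis at x ∈ {0, 2}.
Finally, the integer polynomial consistent with all of this is the stated p.

x^2 - x*y - y^2 - 2*x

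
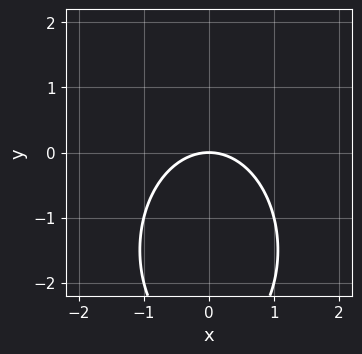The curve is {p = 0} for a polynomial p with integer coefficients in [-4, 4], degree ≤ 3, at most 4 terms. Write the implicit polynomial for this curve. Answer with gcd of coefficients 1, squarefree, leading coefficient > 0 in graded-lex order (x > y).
2*x^2 + y^2 + 3*y

Degree: the shape is more complex than any degree-1 curve, so deg p = 2.
Symmetries: the x ↦ −x reflection is a symmetry, so x appears only in even powers.
Against the integer gridlines: it meets the x-axis at x = 0 (among the integer gridlines); one y-axis crossing is at y = 0.
These observations pin down the coefficients.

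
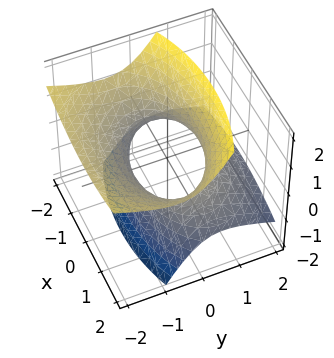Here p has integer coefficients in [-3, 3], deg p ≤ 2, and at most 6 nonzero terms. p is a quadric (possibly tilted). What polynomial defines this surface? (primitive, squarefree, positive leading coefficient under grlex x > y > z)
x^2 + 2*y^2 + 3*y*z - 2*z^2 - 2

First, deg p = 2.
Then, checking where it meets the axes: among the integer gridlines, it crosses the y-axis at y ∈ {-1, 1}; no z-intercept at any integer in the box.
Finally, these observations pin down the coefficients.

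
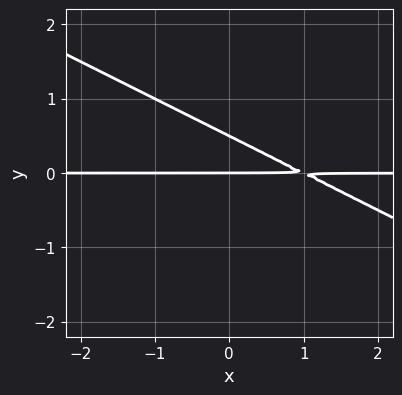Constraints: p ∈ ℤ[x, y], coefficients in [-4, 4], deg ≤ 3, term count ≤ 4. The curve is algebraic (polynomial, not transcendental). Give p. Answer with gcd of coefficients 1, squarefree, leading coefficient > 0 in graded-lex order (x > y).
(a) deg p = 2. A generic line meets the curve in up to 2 points.
(b) From the visible intercepts: one y-axis crossing is at y = 0; every point of the x-axis in the box is on the curve.
(c) Assembling these constraints gives the stated polynomial.

x*y + 2*y^2 - y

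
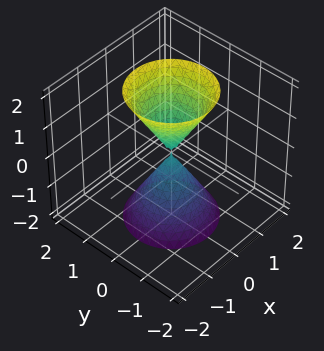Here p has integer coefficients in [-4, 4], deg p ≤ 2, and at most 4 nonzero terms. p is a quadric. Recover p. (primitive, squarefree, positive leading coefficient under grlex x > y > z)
There are 2 components. Treating them together as one polynomial.
Degree: two nappes meeting at a single point; a quadric, so deg p = 2.
Symmetries: it's symmetric under z → −z, forcing even powers of z; the z-axis is an axis of rotation, so x and y enter only as x² + y².
Checking where it meets the axes: it crosses the x-axis at the gridline x = 0; it meets the z-axis at z = 0 (among the integer gridlines).
Together with the visible shape, these determine p as stated.

3*x^2 + 3*y^2 - z^2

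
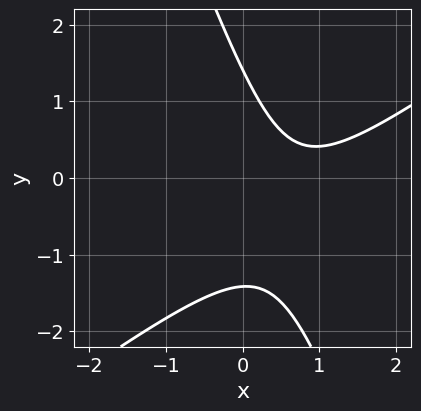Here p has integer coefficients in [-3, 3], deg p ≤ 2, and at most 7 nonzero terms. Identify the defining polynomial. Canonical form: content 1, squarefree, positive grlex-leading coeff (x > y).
2*x^2 - 2*x*y - y^2 - 3*x + 2

1. deg p = 2. A generic line meets the curve in up to 2 points.
2. Against the integer gridlines: it misses every integer gridline on the x-axis.
3. Solving for integer coefficients yields p as stated.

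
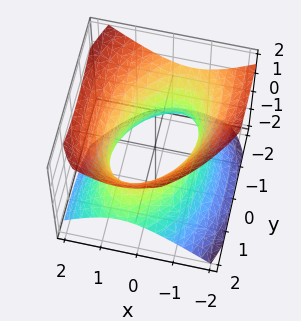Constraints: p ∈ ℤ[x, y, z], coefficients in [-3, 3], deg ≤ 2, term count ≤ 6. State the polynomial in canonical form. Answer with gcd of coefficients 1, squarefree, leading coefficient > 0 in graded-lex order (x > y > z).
2*x^2 - x*y + y^2 + y*z - 2*z^2 - 2

Degree: the shape is more complex than any degree-1 surface, so deg p = 2.
Checking where it meets the axes: among the integer gridlines, it crosses the x-axis at x ∈ {-1, 1}; the surface avoids every integer z-axis point in the box.
Fitting integer coefficients to these (and the overall shape) gives p.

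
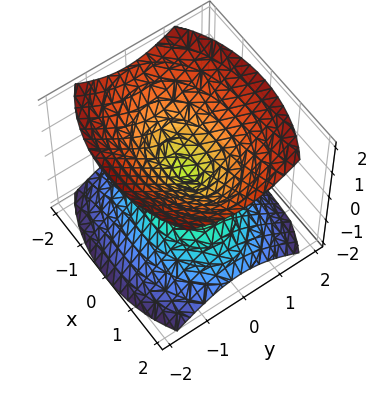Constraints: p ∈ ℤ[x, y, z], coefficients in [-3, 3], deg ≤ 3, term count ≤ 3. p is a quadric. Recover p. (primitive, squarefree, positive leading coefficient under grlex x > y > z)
x^2 + 2*y^2 - 2*z^2

1. I count 2 distinct pieces.
2. deg p = 2.
3. Symmetries: it's symmetric under x → −x, forcing even powers of x; it's symmetric under y → −y, forcing even powers of y; the z ↦ −z reflection is a symmetry, so z appears only in even powers.
4. From the visible intercepts: it meets the x-axis at x = 0 (among the integer gridlines); one z-axis crossing is at z = 0.
5. Assembling these constraints gives the stated polynomial.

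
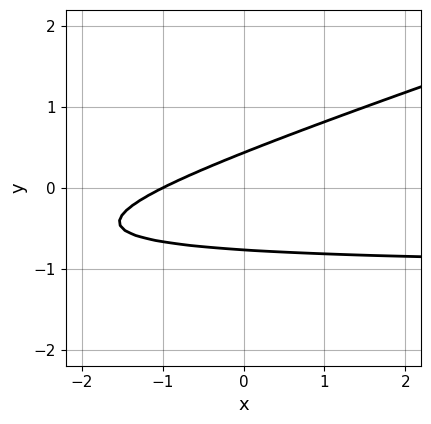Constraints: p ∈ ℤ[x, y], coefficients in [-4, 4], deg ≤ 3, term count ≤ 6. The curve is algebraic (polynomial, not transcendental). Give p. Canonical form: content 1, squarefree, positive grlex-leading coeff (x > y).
x*y - 3*y^2 + x - y + 1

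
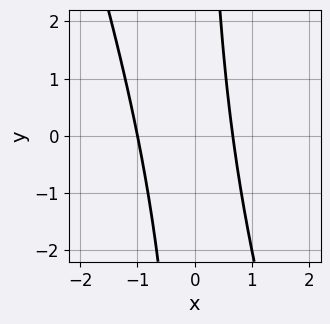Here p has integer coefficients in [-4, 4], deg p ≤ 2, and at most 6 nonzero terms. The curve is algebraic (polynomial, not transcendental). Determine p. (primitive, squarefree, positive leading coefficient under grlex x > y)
3*x^2 + x*y + x - 2

1. The degree is 2 — the shape is more complex than any degree-1 curve.
2. From the axis intercepts and sections: no y-intercept at any integer in the box; it meets the x-axis at x = -1 (among the integer gridlines).
3. Assembling these constraints gives the stated polynomial.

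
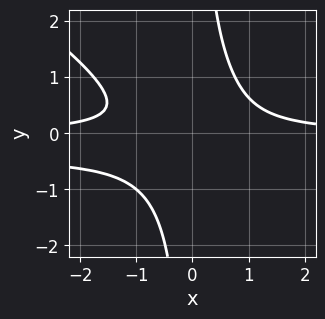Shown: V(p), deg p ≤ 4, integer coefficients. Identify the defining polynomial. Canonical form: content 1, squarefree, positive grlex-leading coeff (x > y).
(a) deg p = 4. No degree-3 curve has this shape.
(b) From the axis intercepts and sections: no y-intercept at any integer in the box; no x-intercept at any integer in the box.
(c) These observations pin down the coefficients.

2*x^2*y^2 + 3*x*y^3 + x^2*y - 3*y^2 - 1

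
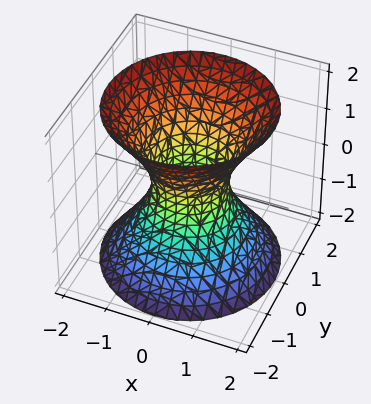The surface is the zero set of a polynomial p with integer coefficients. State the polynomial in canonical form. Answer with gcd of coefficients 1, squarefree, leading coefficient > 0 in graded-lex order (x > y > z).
3*x^2 + 3*y^2 - 2*z^2 - 2

The degree is 2 — an hourglass — one-sheet hyperboloid; a quadric.
Symmetries: rotational symmetry about the z-axis ⇒ p depends on x, y only through x² + y²; the z ↦ −z reflection is a symmetry, so z appears only in even powers.
Observable constraints: it misses every integer gridline on the z-axis; a circular section at z = 0 has radius between 0 and 1.
Matching integer coefficients to the picture gives p.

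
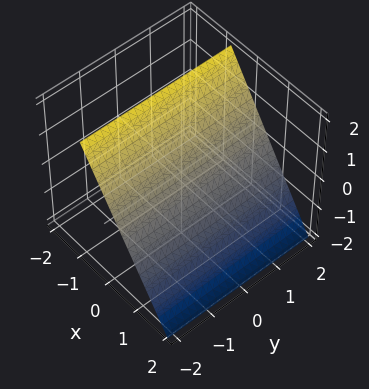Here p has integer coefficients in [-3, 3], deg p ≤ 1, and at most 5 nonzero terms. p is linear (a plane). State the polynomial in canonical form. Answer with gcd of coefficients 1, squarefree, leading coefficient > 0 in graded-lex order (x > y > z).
3*x + 2*z - 2

1. The degree is 1 — every cross-section is a straight line — this is a plane.
2. Against the integer gridlines: one z-axis crossing is at z = 1; it misses every integer gridline on the y-axis.
3. Solving for integer coefficients yields p as stated.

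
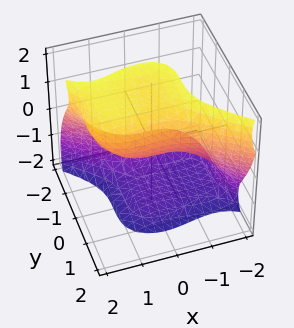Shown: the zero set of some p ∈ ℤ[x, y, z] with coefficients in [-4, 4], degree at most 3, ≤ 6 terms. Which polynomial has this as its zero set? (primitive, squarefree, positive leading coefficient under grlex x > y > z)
(a) Degree: a generic line meets the surface in up to 3 points, so deg p = 3.
(b) Checking where it meets the axes: one z-axis crossing is at z = 0; one y-axis crossing is at y = 0; it crosses the x-axis at the gridline x = 0.
(c) Putting this together gives p.

x^3 - x^2*z + 2*y^3 + z^3 - 3*z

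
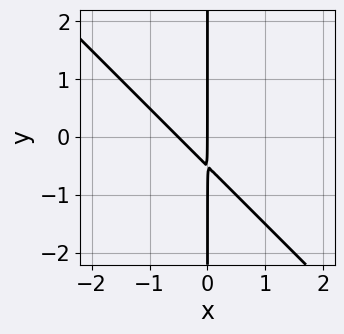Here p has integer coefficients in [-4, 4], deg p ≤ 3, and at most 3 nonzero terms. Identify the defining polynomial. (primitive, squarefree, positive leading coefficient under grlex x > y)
2*x^2 + 2*x*y + x

The degree is 2 — a generic line meets the curve in up to 2 points.
Reading off the gridlines: the visible y-axis segment lies entirely on the curve; one x-axis crossing is at x = 0.
These observations pin down the coefficients.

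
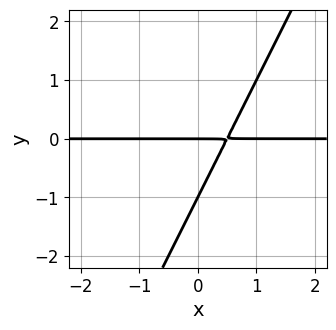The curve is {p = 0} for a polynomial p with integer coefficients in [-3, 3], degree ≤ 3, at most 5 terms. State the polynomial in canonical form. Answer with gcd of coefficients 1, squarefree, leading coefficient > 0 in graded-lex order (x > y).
2*x*y - y^2 - y

First, the degree is 2 — a generic line meets the curve in up to 2 points.
Then, checking where it meets the axes: the y-axis gridline crossings are at y ∈ {-1, 0}; every point of the x-axis in the box is on the curve.
Finally, the integer polynomial consistent with all of this is the stated p.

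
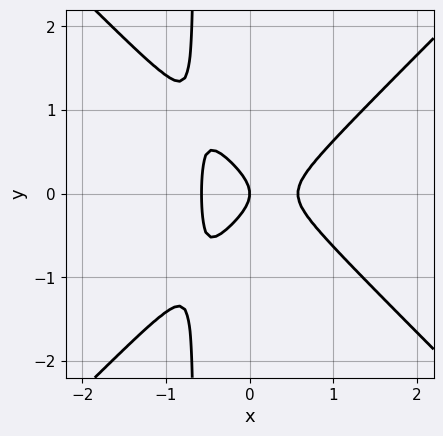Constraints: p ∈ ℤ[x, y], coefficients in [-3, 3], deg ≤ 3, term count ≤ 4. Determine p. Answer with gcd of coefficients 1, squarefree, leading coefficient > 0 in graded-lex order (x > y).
First, deg p = 3.
Next, symmetries: mirror symmetry y ↦ −y ⇒ only even powers of y.
Then, against the integer gridlines: it crosses the x-axis at the gridline x = 0; it meets the y-axis at y = 0 (among the integer gridlines).
Finally, the integer polynomial consistent with all of this is the stated p.

3*x^3 - 3*x*y^2 - 2*y^2 - x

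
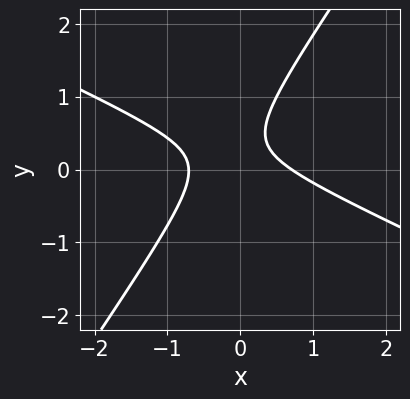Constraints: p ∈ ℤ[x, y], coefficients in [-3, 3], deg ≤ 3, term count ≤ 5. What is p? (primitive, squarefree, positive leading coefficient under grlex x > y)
First, the degree is 2 — no degree-1 curve has this shape.
Then, reading off the gridlines: no y-intercept at any integer in the box.
Finally, together with the visible shape, these determine p as stated.

2*x^2 + 3*x*y - 3*y^2 + 2*y - 1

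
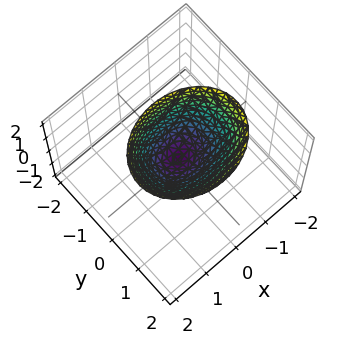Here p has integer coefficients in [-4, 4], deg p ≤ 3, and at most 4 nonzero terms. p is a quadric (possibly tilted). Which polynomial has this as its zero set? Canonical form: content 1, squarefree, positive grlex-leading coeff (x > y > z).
2*x^2 + 3*y^2 - y*z - 2*z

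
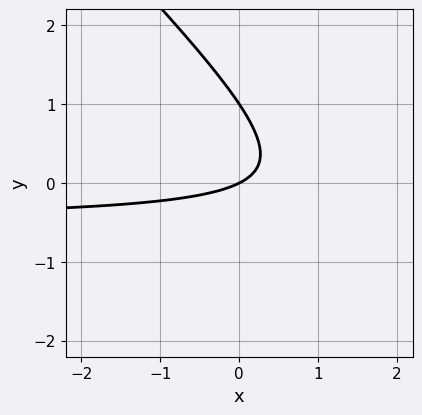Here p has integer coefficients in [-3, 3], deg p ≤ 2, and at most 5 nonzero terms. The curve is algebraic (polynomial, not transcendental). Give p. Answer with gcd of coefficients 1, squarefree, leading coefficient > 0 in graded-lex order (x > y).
2*x*y + 2*y^2 + x - 2*y

(a) Degree: no degree-1 curve has this shape, so deg p = 2.
(b) Checking where it meets the axes: it crosses the x-axis at the gridline x = 0; among the integer gridlines, it crosses the y-axis at y ∈ {0, 1}.
(c) Assembling these constraints gives the stated polynomial.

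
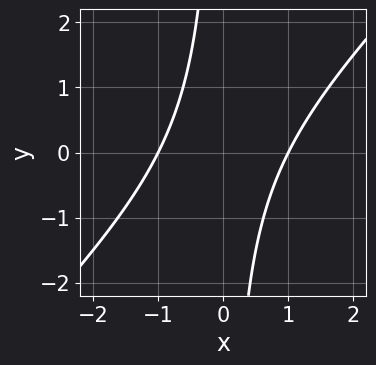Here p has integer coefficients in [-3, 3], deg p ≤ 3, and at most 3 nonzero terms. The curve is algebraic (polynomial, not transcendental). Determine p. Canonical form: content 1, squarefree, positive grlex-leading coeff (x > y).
(a) Degree: the shape is more complex than any degree-1 curve, so deg p = 2.
(b) Against the integer gridlines: among the integer gridlines, it crosses the x-axis at x ∈ {-1, 1}; the curve avoids every integer y-axis point in the box.
(c) Assembling these constraints gives the stated polynomial.

x^2 - x*y - 1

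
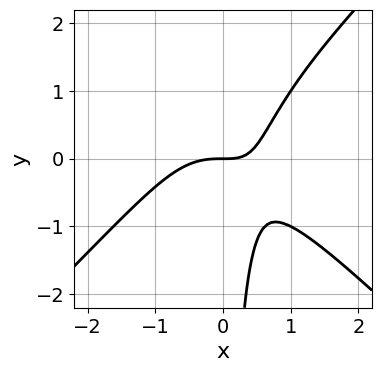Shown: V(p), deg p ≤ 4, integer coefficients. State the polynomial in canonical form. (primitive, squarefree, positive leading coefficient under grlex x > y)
(a) Degree: no degree-2 curve has this shape, so deg p = 3.
(b) Checking where it meets the axes: one x-axis crossing is at x = 0; one y-axis crossing is at y = 0.
(c) The integer polynomial consistent with all of this is the stated p.

x^3 - x*y^2 + x*y - y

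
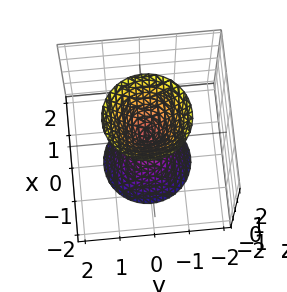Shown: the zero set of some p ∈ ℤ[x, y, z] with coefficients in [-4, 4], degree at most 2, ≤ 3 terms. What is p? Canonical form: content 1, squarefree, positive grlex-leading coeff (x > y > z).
3*x^2 + 3*y^2 - z^2

(a) The picture has 2 separate pieces.
(b) The degree is 2 — two nappes meeting at a single point; a quadric.
(c) Symmetries: mirror symmetry z ↦ −z ⇒ only even powers of z; the z-axis is an axis of rotation, so x and y enter only as x² + y².
(d) From the axis intercepts and sections: it meets the z-axis at z = 0 (among the integer gridlines); a circular section at z = -2 has radius between 1 and 2; it meets the y-axis at y = 0 (among the integer gridlines).
(e) Matching integer coefficients to the picture gives p.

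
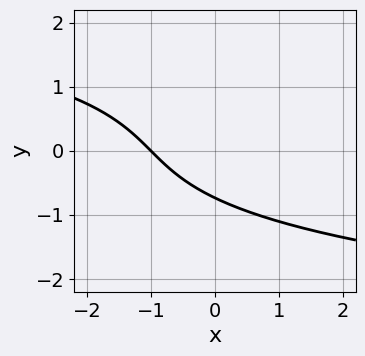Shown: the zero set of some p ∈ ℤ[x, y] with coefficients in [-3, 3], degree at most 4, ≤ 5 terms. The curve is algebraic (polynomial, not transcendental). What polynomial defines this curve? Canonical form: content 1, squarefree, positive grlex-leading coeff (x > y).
1. deg p = 3.
2. Reading off the gridlines: it meets the x-axis at x = -1 (among the integer gridlines).
3. The integer polynomial consistent with all of this is the stated p.

2*y^3 + 3*x + 3*y + 3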